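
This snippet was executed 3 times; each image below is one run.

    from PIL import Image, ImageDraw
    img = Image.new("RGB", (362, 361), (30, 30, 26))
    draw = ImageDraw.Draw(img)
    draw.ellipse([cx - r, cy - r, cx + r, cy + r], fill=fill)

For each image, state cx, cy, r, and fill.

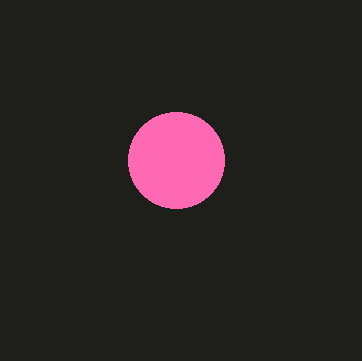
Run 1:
cx = 176
cy = 160
r = 48
fill = 'hotpink'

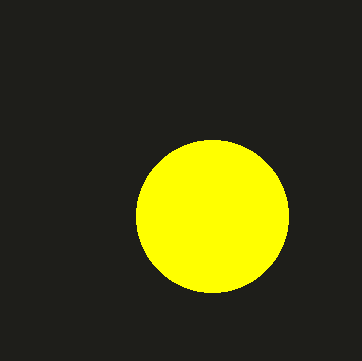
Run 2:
cx = 212, cy = 216, r = 76, fill = 'yellow'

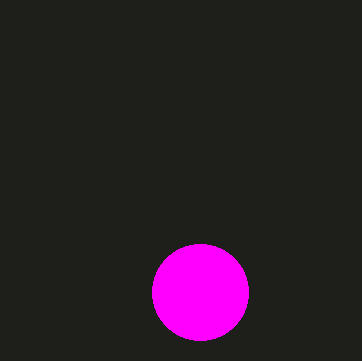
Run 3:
cx = 200
cy = 292
r = 48
fill = 'magenta'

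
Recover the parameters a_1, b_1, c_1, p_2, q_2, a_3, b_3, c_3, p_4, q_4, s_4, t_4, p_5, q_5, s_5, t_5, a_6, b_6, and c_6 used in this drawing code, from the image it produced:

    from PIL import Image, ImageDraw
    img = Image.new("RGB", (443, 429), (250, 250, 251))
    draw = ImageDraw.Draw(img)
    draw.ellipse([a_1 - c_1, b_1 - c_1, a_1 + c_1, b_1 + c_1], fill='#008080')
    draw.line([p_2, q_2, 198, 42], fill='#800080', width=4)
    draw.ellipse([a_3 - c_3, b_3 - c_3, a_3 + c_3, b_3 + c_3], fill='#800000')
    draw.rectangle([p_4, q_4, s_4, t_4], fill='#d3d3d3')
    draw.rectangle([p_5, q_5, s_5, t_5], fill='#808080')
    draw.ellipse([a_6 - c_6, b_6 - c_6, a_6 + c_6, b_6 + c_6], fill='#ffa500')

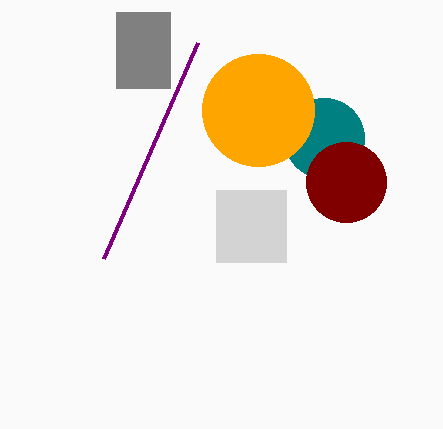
a_1 = 324, b_1 = 138, c_1 = 40, p_2 = 104, q_2 = 258, a_3 = 346, b_3 = 182, c_3 = 40, p_4 = 216, q_4 = 190, s_4 = 286, t_4 = 262, p_5 = 116, q_5 = 12, s_5 = 170, t_5 = 88, a_6 = 258, b_6 = 110, c_6 = 56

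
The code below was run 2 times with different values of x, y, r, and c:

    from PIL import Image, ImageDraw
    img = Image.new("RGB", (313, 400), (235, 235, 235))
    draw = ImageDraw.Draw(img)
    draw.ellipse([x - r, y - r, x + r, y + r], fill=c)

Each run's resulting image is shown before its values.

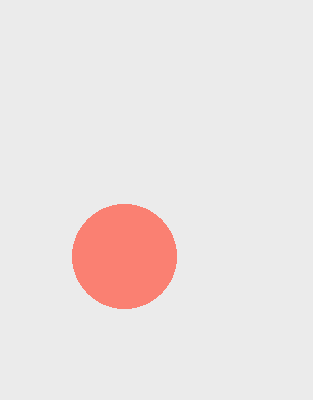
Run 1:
x = 124, y = 256, r = 52, c = 'salmon'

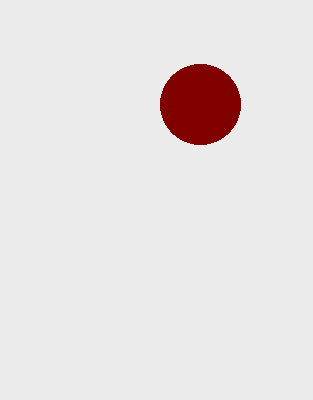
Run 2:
x = 200, y = 104, r = 40, c = 'maroon'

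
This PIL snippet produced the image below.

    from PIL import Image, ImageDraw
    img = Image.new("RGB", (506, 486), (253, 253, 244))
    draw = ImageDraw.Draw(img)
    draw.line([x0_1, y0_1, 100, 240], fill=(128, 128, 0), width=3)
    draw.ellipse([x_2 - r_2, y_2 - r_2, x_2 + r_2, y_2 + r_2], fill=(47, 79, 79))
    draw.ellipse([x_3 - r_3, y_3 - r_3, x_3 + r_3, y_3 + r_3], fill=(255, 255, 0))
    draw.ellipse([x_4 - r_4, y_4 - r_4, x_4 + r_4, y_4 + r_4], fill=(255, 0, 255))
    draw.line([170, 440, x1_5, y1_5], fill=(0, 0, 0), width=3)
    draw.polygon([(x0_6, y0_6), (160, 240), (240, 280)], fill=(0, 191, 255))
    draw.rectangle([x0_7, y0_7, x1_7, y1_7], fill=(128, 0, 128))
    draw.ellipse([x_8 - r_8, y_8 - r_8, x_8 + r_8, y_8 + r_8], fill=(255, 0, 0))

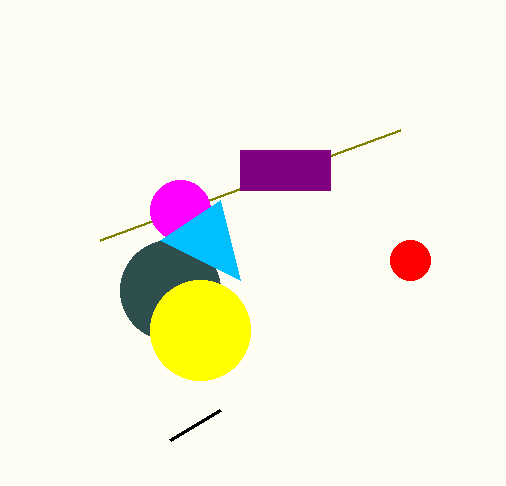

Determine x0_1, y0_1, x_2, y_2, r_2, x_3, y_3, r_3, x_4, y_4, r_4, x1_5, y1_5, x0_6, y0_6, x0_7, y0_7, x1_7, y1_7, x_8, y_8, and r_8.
x0_1 = 400
y0_1 = 130
x_2 = 170
y_2 = 290
r_2 = 50
x_3 = 200
y_3 = 330
r_3 = 50
x_4 = 180
y_4 = 210
r_4 = 30
x1_5 = 220
y1_5 = 410
x0_6 = 220
y0_6 = 200
x0_7 = 240
y0_7 = 150
x1_7 = 330
y1_7 = 190
x_8 = 410
y_8 = 260
r_8 = 20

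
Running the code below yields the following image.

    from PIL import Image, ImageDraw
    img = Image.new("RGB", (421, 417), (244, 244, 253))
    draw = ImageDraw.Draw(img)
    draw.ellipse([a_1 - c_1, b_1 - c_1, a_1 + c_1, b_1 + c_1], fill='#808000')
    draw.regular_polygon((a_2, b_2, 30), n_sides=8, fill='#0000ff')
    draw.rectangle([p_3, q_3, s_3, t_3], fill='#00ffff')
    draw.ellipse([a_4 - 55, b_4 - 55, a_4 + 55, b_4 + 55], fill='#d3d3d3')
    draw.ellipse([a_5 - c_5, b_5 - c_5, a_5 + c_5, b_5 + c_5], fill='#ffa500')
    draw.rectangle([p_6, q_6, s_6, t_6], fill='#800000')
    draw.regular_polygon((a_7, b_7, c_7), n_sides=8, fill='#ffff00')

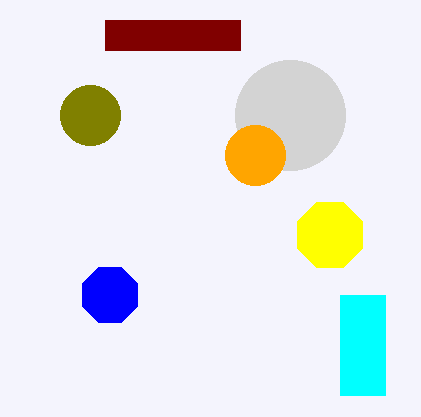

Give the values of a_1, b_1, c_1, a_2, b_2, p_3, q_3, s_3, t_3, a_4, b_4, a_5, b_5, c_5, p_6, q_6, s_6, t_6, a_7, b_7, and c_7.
a_1 = 90
b_1 = 115
c_1 = 30
a_2 = 110
b_2 = 295
p_3 = 340
q_3 = 295
s_3 = 385
t_3 = 395
a_4 = 290
b_4 = 115
a_5 = 255
b_5 = 155
c_5 = 30
p_6 = 105
q_6 = 20
s_6 = 240
t_6 = 50
a_7 = 330
b_7 = 235
c_7 = 35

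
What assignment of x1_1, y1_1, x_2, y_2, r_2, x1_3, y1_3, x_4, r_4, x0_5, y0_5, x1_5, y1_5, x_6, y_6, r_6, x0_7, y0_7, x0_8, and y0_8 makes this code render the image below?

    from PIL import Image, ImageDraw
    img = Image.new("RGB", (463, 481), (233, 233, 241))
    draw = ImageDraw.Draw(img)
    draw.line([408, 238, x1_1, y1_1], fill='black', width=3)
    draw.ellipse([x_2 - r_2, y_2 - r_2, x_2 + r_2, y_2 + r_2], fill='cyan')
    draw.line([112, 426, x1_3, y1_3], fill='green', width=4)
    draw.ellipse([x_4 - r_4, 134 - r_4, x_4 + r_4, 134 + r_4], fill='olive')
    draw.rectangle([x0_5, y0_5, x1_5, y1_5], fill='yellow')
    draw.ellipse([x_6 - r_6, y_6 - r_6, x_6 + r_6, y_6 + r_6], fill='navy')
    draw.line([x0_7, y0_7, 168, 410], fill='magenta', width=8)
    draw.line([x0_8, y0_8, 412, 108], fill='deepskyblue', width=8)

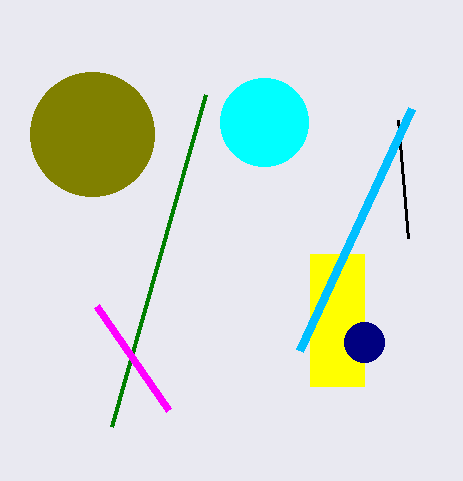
x1_1 = 398
y1_1 = 120
x_2 = 264
y_2 = 122
r_2 = 44
x1_3 = 206
y1_3 = 94
x_4 = 92
r_4 = 62
x0_5 = 310
y0_5 = 254
x1_5 = 364
y1_5 = 386
x_6 = 364
y_6 = 342
r_6 = 20
x0_7 = 96
y0_7 = 306
x0_8 = 300
y0_8 = 350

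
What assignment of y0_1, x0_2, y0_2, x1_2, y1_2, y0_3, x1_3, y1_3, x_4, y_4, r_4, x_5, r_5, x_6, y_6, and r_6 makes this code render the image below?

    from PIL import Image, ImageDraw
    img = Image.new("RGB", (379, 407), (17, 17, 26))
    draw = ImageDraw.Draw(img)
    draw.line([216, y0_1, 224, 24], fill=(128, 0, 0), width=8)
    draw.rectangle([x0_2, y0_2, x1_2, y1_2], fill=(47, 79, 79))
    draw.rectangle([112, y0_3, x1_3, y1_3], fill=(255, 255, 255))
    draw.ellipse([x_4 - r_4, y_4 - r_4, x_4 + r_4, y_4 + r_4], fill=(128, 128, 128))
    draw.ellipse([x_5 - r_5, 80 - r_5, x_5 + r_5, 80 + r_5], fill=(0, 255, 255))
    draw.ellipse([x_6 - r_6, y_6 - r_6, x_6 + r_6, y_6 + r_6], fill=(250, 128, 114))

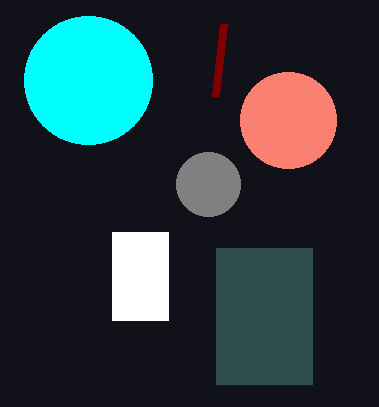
y0_1 = 96, x0_2 = 216, y0_2 = 248, x1_2 = 312, y1_2 = 384, y0_3 = 232, x1_3 = 168, y1_3 = 320, x_4 = 208, y_4 = 184, r_4 = 32, x_5 = 88, r_5 = 64, x_6 = 288, y_6 = 120, r_6 = 48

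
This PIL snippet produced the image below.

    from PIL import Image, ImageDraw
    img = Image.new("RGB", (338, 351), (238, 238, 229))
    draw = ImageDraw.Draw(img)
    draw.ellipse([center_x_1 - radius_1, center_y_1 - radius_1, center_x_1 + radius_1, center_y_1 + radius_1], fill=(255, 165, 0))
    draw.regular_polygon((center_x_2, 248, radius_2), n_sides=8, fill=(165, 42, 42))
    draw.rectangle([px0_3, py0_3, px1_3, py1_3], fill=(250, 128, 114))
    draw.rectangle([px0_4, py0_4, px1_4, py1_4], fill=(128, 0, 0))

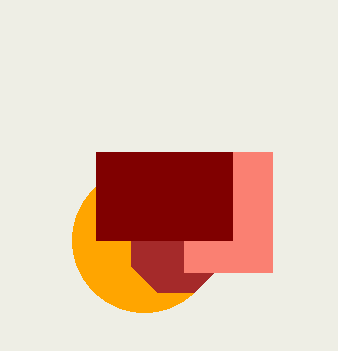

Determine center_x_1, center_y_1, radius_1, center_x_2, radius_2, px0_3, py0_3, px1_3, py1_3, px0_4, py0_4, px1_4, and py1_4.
center_x_1 = 144; center_y_1 = 240; radius_1 = 72; center_x_2 = 176; radius_2 = 48; px0_3 = 184; py0_3 = 152; px1_3 = 272; py1_3 = 272; px0_4 = 96; py0_4 = 152; px1_4 = 232; py1_4 = 240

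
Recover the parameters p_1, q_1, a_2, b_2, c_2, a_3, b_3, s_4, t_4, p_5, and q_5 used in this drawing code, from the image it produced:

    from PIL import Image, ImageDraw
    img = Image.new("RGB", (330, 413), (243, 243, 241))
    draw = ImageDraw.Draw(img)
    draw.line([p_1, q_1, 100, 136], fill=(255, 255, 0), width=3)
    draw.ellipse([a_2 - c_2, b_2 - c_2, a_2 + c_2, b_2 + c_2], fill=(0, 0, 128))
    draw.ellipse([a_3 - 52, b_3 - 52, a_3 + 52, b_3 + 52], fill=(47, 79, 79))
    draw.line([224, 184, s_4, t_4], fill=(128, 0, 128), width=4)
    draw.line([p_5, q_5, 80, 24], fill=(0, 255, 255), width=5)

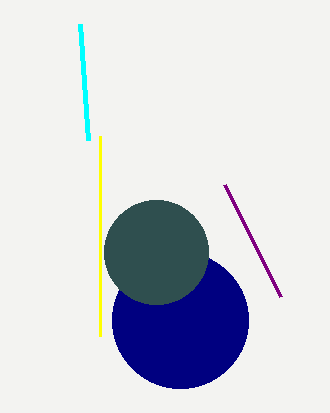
p_1 = 100, q_1 = 336, a_2 = 180, b_2 = 320, c_2 = 68, a_3 = 156, b_3 = 252, s_4 = 280, t_4 = 296, p_5 = 88, q_5 = 140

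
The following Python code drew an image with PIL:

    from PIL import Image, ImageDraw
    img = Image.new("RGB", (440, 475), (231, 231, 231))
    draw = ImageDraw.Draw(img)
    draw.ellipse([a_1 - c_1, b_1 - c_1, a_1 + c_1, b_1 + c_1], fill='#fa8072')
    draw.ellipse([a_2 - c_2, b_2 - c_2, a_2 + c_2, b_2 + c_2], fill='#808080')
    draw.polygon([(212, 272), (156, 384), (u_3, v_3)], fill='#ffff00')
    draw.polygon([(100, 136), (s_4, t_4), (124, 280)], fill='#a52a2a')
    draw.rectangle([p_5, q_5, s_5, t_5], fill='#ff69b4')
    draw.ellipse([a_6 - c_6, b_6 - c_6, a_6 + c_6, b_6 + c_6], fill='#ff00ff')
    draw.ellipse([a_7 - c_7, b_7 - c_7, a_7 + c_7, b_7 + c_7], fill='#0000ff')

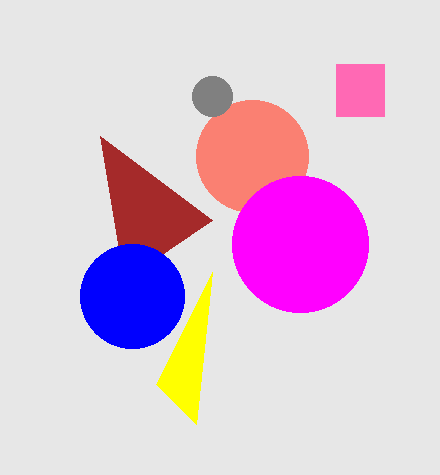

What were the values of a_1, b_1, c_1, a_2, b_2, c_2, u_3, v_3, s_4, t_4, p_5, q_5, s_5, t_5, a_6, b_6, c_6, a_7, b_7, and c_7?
a_1 = 252; b_1 = 156; c_1 = 56; a_2 = 212; b_2 = 96; c_2 = 20; u_3 = 196; v_3 = 424; s_4 = 212; t_4 = 220; p_5 = 336; q_5 = 64; s_5 = 384; t_5 = 116; a_6 = 300; b_6 = 244; c_6 = 68; a_7 = 132; b_7 = 296; c_7 = 52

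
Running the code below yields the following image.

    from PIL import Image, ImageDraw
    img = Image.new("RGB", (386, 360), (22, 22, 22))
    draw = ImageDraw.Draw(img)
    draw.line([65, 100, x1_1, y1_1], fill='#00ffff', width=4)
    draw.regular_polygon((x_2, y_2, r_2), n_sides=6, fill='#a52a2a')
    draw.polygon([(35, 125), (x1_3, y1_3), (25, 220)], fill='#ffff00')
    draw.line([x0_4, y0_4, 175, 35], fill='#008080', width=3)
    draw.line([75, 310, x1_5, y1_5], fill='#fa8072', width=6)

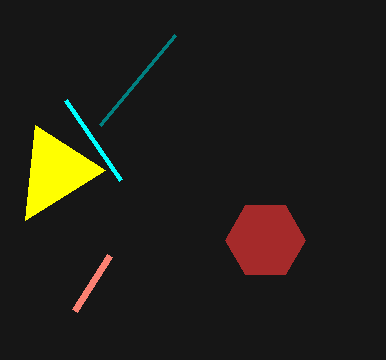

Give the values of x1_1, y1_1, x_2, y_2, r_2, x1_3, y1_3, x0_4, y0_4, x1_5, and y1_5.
x1_1 = 120
y1_1 = 180
x_2 = 265
y_2 = 240
r_2 = 40
x1_3 = 105
y1_3 = 170
x0_4 = 100
y0_4 = 125
x1_5 = 110
y1_5 = 255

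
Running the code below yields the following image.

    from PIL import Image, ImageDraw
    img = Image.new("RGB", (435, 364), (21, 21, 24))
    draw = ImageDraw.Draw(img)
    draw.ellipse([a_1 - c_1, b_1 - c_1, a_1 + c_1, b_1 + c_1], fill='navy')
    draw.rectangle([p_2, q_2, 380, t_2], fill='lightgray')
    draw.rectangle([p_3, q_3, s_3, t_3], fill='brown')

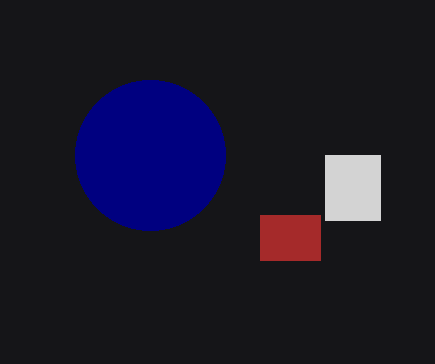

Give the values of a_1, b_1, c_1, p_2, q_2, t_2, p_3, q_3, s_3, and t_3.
a_1 = 150, b_1 = 155, c_1 = 75, p_2 = 325, q_2 = 155, t_2 = 220, p_3 = 260, q_3 = 215, s_3 = 320, t_3 = 260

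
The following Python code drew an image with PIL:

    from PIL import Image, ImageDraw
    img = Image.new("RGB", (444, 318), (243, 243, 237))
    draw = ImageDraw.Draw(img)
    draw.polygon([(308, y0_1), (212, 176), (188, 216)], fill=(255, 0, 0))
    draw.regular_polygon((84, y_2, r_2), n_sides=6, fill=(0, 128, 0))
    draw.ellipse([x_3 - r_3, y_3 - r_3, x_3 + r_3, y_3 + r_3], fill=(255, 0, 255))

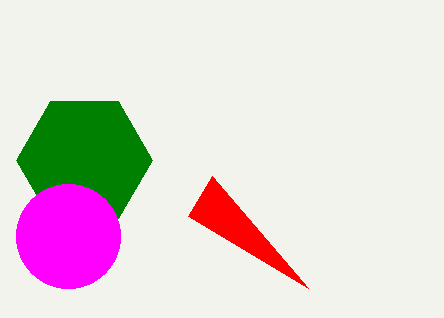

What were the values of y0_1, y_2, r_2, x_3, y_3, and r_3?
y0_1 = 288
y_2 = 160
r_2 = 68
x_3 = 68
y_3 = 236
r_3 = 52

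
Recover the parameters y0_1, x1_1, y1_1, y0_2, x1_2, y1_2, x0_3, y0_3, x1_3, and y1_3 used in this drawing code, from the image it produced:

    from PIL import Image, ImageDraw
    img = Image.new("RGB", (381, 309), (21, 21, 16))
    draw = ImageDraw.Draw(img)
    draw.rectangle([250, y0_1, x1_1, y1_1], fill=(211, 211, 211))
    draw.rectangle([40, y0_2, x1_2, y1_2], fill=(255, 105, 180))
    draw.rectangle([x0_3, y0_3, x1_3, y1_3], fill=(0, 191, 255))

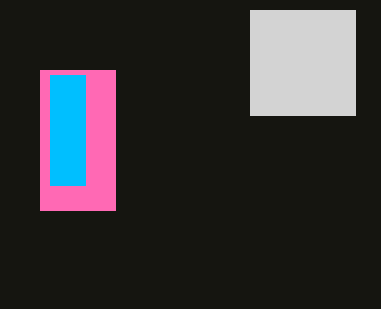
y0_1 = 10; x1_1 = 355; y1_1 = 115; y0_2 = 70; x1_2 = 115; y1_2 = 210; x0_3 = 50; y0_3 = 75; x1_3 = 85; y1_3 = 185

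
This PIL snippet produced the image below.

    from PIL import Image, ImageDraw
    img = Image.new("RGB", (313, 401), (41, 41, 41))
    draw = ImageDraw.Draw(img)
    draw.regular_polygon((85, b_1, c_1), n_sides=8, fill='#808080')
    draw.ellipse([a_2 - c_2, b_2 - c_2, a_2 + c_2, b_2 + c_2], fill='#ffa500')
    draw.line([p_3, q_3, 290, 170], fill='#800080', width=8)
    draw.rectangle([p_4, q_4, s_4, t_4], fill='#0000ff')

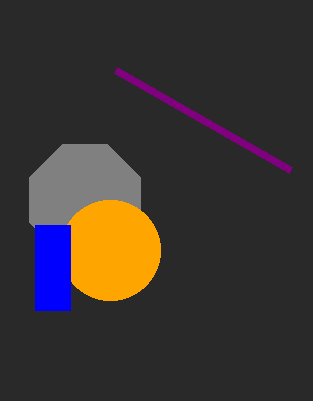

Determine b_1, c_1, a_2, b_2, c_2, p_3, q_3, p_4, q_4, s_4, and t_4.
b_1 = 200, c_1 = 60, a_2 = 110, b_2 = 250, c_2 = 50, p_3 = 115, q_3 = 70, p_4 = 35, q_4 = 225, s_4 = 70, t_4 = 310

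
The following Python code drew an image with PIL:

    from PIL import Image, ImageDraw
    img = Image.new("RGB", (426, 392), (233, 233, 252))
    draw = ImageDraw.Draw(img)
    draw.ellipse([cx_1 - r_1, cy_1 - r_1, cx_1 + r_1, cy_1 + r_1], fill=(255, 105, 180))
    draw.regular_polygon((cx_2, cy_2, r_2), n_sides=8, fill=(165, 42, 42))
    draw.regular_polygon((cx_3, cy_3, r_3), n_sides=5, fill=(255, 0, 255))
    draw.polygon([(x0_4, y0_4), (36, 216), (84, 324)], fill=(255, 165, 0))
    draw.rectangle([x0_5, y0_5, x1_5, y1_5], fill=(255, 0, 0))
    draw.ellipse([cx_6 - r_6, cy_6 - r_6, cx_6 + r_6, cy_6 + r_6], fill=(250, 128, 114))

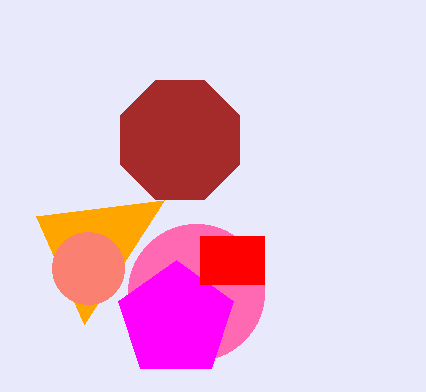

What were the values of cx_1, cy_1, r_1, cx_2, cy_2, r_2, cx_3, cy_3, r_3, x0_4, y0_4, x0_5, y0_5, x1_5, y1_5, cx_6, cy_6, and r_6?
cx_1 = 196
cy_1 = 292
r_1 = 68
cx_2 = 180
cy_2 = 140
r_2 = 64
cx_3 = 176
cy_3 = 320
r_3 = 60
x0_4 = 164
y0_4 = 200
x0_5 = 200
y0_5 = 236
x1_5 = 264
y1_5 = 284
cx_6 = 88
cy_6 = 268
r_6 = 36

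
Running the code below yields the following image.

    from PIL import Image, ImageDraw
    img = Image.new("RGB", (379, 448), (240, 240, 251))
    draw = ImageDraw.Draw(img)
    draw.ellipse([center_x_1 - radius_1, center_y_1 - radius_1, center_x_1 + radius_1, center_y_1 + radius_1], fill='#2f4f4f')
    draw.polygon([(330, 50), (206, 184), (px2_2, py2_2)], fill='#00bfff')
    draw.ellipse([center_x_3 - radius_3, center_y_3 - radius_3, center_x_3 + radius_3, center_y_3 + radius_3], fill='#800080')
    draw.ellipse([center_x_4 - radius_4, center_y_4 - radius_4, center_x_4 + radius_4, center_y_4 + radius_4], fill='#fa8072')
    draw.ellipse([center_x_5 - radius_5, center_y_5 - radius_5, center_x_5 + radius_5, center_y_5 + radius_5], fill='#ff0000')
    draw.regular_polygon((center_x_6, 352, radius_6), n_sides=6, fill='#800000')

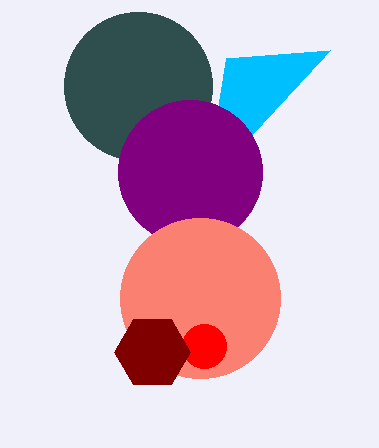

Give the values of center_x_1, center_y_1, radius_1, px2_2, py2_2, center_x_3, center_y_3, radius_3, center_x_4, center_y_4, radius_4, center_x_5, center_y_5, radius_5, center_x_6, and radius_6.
center_x_1 = 138
center_y_1 = 86
radius_1 = 74
px2_2 = 226
py2_2 = 58
center_x_3 = 190
center_y_3 = 172
radius_3 = 72
center_x_4 = 200
center_y_4 = 298
radius_4 = 80
center_x_5 = 204
center_y_5 = 346
radius_5 = 22
center_x_6 = 152
radius_6 = 38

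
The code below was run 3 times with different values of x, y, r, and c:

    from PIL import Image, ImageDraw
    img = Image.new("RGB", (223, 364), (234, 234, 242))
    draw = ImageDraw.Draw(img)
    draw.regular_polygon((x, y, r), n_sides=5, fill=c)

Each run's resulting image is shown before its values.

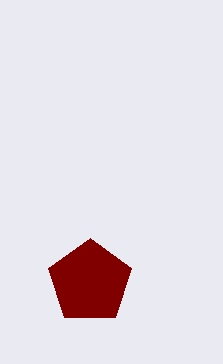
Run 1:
x = 90; y = 282; r = 44; c = 'maroon'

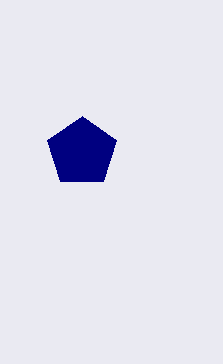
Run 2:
x = 82, y = 152, r = 36, c = 'navy'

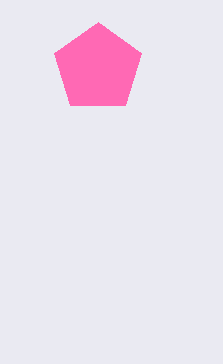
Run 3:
x = 98
y = 68
r = 46
c = 'hotpink'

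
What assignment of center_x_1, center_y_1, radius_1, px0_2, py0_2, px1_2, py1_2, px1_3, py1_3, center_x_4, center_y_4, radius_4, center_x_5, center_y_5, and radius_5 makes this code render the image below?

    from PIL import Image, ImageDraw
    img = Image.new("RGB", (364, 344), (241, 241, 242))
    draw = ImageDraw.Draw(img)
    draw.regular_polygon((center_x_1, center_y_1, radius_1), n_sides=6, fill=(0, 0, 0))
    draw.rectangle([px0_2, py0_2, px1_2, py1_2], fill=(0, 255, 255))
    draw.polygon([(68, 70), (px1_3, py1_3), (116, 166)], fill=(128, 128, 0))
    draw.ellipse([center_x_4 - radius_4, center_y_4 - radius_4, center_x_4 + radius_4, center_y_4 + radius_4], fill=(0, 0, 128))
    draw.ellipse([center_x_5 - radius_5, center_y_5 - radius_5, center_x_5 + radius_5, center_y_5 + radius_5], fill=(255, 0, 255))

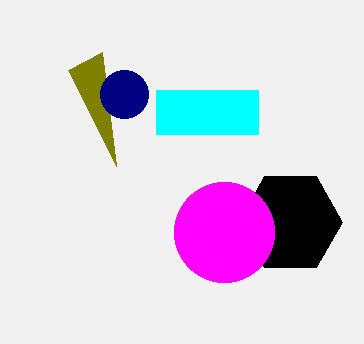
center_x_1 = 290; center_y_1 = 222; radius_1 = 52; px0_2 = 156; py0_2 = 90; px1_2 = 258; py1_2 = 134; px1_3 = 102; py1_3 = 52; center_x_4 = 124; center_y_4 = 94; radius_4 = 24; center_x_5 = 224; center_y_5 = 232; radius_5 = 50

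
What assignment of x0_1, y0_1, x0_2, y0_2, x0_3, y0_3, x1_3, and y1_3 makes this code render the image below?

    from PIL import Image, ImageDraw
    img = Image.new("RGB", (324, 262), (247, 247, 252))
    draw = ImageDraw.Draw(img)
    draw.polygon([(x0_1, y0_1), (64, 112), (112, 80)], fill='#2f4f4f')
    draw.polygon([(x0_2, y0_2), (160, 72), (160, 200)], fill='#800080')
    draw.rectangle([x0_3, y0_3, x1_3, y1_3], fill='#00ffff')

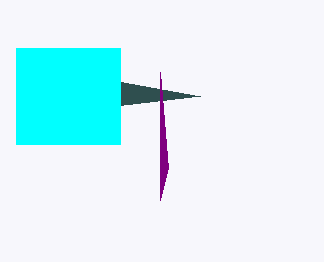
x0_1 = 200, y0_1 = 96, x0_2 = 168, y0_2 = 168, x0_3 = 16, y0_3 = 48, x1_3 = 120, y1_3 = 144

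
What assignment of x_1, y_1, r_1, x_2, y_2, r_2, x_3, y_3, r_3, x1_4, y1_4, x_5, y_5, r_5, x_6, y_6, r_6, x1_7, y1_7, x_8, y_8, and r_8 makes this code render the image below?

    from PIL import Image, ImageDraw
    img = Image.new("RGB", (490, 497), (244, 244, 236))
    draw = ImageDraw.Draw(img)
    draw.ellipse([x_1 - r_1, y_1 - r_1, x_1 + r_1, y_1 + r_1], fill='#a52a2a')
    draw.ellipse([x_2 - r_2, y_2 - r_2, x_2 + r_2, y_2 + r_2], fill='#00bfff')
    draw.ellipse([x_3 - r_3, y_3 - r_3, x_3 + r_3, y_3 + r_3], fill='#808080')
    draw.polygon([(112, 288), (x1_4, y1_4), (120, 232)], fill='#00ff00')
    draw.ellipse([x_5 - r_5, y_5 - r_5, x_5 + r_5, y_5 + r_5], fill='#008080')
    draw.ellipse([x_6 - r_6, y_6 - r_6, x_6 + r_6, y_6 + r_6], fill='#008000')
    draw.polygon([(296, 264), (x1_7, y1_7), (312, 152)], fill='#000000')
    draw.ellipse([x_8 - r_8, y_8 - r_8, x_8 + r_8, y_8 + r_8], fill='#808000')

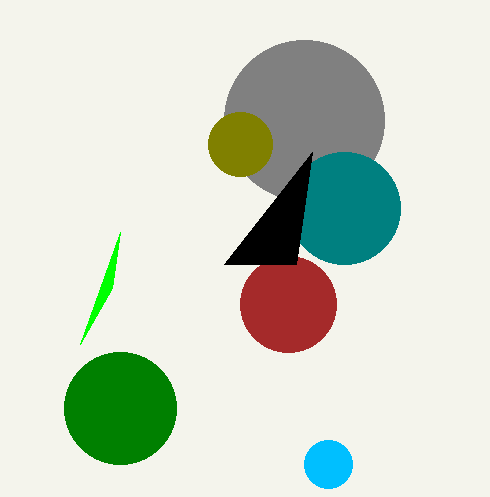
x_1 = 288, y_1 = 304, r_1 = 48, x_2 = 328, y_2 = 464, r_2 = 24, x_3 = 304, y_3 = 120, r_3 = 80, x1_4 = 80, y1_4 = 344, x_5 = 344, y_5 = 208, r_5 = 56, x_6 = 120, y_6 = 408, r_6 = 56, x1_7 = 224, y1_7 = 264, x_8 = 240, y_8 = 144, r_8 = 32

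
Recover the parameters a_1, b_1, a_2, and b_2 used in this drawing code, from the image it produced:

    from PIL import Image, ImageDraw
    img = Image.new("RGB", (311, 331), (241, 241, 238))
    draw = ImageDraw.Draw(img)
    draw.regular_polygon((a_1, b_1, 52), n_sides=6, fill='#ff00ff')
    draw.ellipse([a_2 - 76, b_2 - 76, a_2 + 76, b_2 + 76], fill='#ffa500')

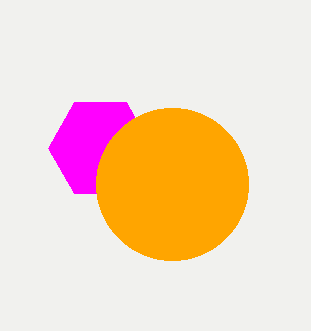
a_1 = 100
b_1 = 148
a_2 = 172
b_2 = 184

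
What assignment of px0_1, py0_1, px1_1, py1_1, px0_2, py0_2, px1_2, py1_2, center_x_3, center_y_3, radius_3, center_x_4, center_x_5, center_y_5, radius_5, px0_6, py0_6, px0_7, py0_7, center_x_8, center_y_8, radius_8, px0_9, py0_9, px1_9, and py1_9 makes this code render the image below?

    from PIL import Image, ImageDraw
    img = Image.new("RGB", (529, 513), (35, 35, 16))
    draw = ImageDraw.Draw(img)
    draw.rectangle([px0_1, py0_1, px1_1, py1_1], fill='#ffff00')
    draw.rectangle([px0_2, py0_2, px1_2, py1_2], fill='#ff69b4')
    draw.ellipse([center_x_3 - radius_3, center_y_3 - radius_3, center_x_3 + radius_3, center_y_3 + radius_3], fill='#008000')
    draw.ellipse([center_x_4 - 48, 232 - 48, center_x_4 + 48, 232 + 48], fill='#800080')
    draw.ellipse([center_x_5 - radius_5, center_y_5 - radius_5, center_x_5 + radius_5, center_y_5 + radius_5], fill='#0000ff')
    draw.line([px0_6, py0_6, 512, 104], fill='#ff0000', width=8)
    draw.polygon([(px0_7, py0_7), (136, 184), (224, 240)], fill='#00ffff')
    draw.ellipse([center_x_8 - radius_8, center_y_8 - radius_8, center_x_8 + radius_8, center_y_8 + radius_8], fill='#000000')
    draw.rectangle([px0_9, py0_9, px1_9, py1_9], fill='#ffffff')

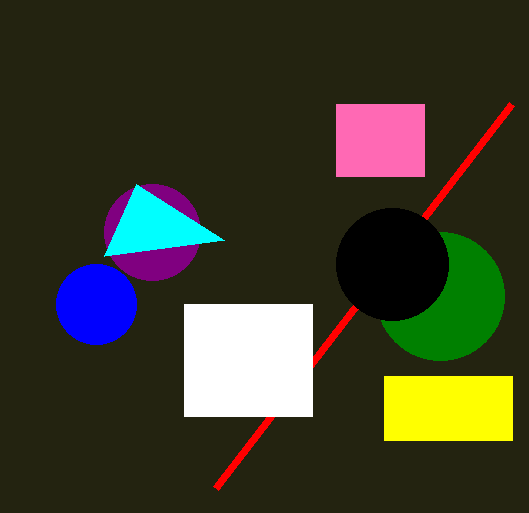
px0_1 = 384, py0_1 = 376, px1_1 = 512, py1_1 = 440, px0_2 = 336, py0_2 = 104, px1_2 = 424, py1_2 = 176, center_x_3 = 440, center_y_3 = 296, radius_3 = 64, center_x_4 = 152, center_x_5 = 96, center_y_5 = 304, radius_5 = 40, px0_6 = 216, py0_6 = 488, px0_7 = 104, py0_7 = 256, center_x_8 = 392, center_y_8 = 264, radius_8 = 56, px0_9 = 184, py0_9 = 304, px1_9 = 312, py1_9 = 416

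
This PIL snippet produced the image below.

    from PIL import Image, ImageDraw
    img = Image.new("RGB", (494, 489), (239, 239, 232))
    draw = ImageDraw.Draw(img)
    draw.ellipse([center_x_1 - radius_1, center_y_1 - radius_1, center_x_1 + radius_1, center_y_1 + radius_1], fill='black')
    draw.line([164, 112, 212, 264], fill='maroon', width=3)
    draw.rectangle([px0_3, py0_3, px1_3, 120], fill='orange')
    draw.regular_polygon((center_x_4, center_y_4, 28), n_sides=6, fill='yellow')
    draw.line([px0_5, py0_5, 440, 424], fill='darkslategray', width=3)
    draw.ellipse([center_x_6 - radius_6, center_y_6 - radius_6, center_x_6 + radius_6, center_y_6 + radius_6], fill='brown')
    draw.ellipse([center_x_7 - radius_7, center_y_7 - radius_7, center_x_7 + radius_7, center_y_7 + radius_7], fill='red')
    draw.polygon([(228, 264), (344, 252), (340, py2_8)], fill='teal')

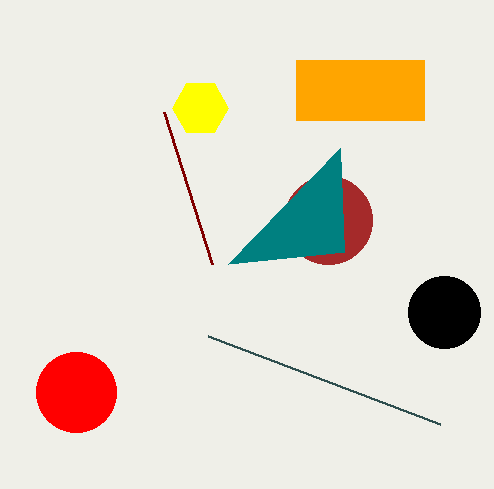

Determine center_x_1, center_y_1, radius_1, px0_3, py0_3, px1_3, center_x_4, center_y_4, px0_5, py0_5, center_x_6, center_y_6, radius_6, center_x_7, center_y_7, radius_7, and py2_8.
center_x_1 = 444; center_y_1 = 312; radius_1 = 36; px0_3 = 296; py0_3 = 60; px1_3 = 424; center_x_4 = 200; center_y_4 = 108; px0_5 = 208; py0_5 = 336; center_x_6 = 328; center_y_6 = 220; radius_6 = 44; center_x_7 = 76; center_y_7 = 392; radius_7 = 40; py2_8 = 148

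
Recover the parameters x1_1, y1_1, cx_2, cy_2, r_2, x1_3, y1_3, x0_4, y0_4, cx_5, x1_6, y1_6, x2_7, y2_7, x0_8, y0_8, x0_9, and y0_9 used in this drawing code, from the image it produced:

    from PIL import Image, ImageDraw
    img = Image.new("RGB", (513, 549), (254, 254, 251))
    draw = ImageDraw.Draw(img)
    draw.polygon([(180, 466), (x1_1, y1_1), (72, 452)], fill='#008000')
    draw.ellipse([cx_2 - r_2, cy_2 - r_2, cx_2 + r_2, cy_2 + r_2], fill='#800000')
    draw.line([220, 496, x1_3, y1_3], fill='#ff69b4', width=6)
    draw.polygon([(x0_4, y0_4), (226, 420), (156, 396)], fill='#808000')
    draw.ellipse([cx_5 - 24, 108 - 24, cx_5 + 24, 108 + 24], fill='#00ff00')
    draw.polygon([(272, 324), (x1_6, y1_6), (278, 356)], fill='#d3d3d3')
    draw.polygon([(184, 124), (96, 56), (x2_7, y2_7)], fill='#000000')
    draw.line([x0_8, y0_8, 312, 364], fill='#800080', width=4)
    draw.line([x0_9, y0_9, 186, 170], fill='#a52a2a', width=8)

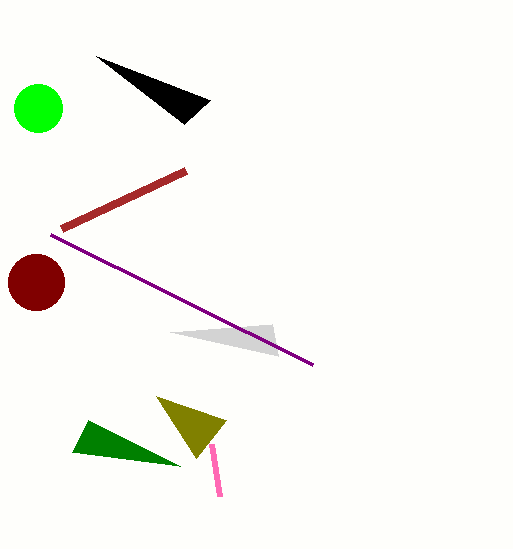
x1_1 = 88, y1_1 = 420, cx_2 = 36, cy_2 = 282, r_2 = 28, x1_3 = 212, y1_3 = 444, x0_4 = 196, y0_4 = 458, cx_5 = 38, x1_6 = 170, y1_6 = 332, x2_7 = 210, y2_7 = 100, x0_8 = 50, y0_8 = 234, x0_9 = 62, y0_9 = 228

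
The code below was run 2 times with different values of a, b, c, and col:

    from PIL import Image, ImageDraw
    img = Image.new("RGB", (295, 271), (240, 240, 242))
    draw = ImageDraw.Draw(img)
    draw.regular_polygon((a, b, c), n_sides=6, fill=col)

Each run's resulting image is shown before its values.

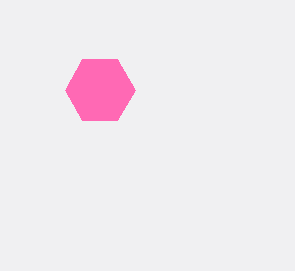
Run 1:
a = 100, b = 90, c = 35, col = 'hotpink'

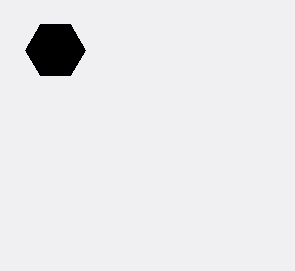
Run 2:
a = 55, b = 50, c = 30, col = 'black'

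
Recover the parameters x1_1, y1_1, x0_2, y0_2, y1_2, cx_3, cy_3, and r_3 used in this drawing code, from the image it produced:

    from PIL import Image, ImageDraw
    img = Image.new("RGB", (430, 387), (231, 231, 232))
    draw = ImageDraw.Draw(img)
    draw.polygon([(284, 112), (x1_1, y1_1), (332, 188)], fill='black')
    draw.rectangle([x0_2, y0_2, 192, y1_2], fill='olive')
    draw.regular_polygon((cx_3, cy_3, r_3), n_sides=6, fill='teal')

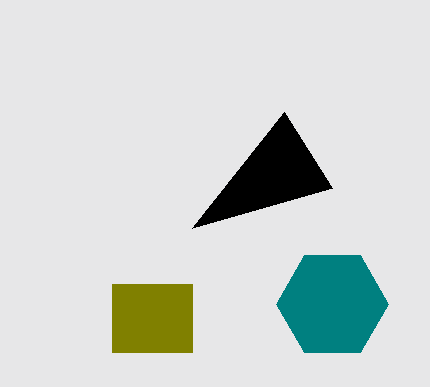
x1_1 = 192; y1_1 = 228; x0_2 = 112; y0_2 = 284; y1_2 = 352; cx_3 = 332; cy_3 = 304; r_3 = 56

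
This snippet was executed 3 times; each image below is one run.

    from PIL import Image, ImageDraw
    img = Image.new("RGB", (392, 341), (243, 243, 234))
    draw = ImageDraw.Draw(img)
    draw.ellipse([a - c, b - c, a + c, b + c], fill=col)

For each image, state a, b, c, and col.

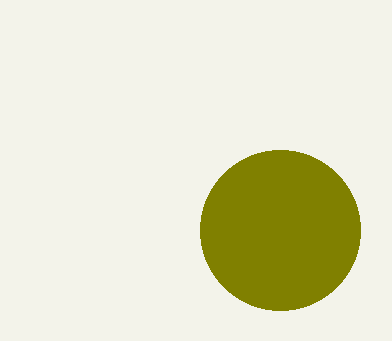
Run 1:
a = 280; b = 230; c = 80; col = 'olive'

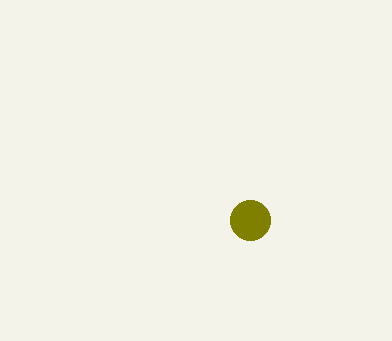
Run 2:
a = 250
b = 220
c = 20
col = 'olive'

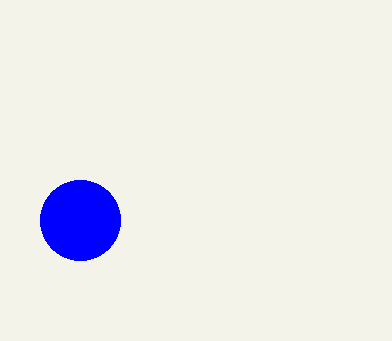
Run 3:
a = 80, b = 220, c = 40, col = 'blue'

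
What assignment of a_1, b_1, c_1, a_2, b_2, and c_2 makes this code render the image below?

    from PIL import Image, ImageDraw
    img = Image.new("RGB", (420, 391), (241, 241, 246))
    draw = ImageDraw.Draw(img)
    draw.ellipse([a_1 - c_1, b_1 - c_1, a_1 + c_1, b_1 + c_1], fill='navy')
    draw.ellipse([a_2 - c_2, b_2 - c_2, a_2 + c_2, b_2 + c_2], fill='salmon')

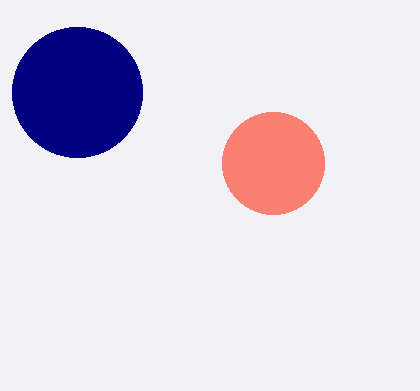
a_1 = 77, b_1 = 92, c_1 = 65, a_2 = 273, b_2 = 163, c_2 = 51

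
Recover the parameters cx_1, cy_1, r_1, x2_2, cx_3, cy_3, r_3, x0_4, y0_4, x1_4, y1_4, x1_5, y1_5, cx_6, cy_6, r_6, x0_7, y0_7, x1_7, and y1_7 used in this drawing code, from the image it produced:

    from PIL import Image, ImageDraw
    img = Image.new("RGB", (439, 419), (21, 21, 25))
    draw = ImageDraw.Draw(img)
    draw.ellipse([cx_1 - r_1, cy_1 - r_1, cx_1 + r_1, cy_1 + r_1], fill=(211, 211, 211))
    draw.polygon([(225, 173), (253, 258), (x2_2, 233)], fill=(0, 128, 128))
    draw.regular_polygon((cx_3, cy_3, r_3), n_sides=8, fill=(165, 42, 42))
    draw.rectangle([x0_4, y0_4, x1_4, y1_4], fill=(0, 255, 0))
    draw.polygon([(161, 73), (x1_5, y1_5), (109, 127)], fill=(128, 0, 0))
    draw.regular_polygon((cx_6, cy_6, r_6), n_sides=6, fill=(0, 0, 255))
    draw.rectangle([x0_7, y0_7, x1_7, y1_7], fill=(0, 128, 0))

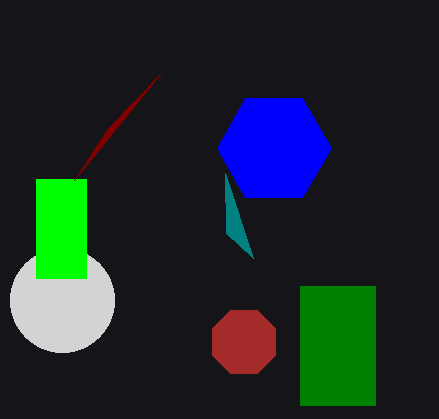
cx_1 = 62
cy_1 = 300
r_1 = 52
x2_2 = 226
cx_3 = 244
cy_3 = 342
r_3 = 34
x0_4 = 36
y0_4 = 179
x1_4 = 86
y1_4 = 278
x1_5 = 74
y1_5 = 180
cx_6 = 274
cy_6 = 148
r_6 = 57
x0_7 = 300
y0_7 = 286
x1_7 = 375
y1_7 = 405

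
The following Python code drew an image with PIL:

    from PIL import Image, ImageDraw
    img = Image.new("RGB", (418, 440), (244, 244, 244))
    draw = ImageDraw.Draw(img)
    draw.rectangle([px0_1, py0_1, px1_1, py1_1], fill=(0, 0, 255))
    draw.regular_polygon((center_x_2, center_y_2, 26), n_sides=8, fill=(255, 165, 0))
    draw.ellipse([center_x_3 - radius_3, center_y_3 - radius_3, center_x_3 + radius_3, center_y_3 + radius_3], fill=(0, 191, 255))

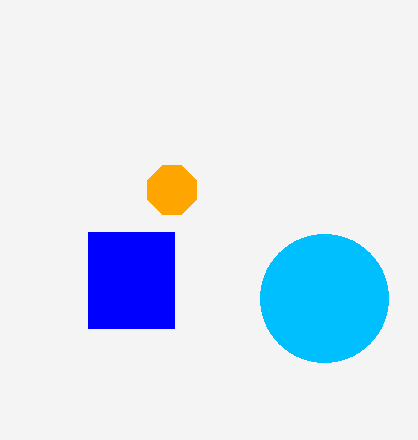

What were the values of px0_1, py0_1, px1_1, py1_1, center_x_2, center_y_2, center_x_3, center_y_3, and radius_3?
px0_1 = 88
py0_1 = 232
px1_1 = 174
py1_1 = 328
center_x_2 = 172
center_y_2 = 190
center_x_3 = 324
center_y_3 = 298
radius_3 = 64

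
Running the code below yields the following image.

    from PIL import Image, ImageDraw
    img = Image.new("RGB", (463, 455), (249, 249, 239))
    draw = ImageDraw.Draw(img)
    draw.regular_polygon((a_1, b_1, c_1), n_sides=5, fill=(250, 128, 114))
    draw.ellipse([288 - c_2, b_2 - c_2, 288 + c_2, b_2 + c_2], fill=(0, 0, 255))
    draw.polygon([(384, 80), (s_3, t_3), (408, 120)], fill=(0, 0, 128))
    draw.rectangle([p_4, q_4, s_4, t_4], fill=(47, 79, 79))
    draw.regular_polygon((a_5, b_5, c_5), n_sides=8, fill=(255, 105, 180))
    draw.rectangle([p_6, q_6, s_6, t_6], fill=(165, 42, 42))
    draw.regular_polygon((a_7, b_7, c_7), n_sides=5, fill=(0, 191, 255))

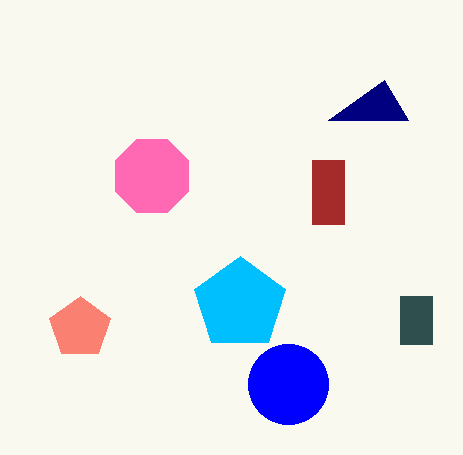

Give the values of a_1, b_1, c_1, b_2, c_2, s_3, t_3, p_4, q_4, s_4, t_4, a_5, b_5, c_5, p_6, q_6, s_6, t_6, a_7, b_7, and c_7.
a_1 = 80
b_1 = 328
c_1 = 32
b_2 = 384
c_2 = 40
s_3 = 328
t_3 = 120
p_4 = 400
q_4 = 296
s_4 = 432
t_4 = 344
a_5 = 152
b_5 = 176
c_5 = 40
p_6 = 312
q_6 = 160
s_6 = 344
t_6 = 224
a_7 = 240
b_7 = 304
c_7 = 48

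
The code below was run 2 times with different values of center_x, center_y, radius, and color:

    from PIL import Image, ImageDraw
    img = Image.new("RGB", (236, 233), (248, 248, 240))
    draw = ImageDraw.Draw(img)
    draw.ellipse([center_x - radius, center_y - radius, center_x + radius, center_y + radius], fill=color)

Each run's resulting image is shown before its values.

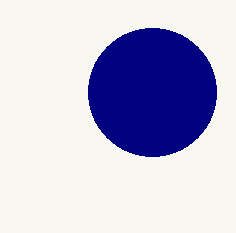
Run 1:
center_x = 152; center_y = 92; radius = 64; color = 'navy'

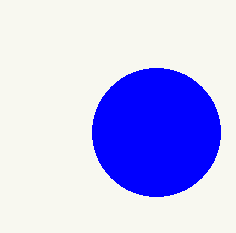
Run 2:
center_x = 156; center_y = 132; radius = 64; color = 'blue'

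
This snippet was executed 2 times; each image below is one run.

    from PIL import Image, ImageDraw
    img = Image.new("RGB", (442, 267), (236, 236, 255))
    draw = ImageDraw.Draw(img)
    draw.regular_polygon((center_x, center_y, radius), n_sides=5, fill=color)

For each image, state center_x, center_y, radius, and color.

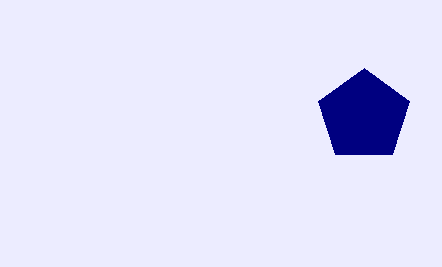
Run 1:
center_x = 364, center_y = 116, radius = 48, color = 'navy'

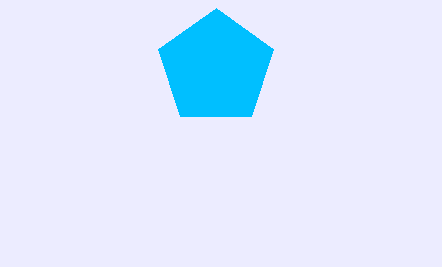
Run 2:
center_x = 216; center_y = 68; radius = 60; color = 'deepskyblue'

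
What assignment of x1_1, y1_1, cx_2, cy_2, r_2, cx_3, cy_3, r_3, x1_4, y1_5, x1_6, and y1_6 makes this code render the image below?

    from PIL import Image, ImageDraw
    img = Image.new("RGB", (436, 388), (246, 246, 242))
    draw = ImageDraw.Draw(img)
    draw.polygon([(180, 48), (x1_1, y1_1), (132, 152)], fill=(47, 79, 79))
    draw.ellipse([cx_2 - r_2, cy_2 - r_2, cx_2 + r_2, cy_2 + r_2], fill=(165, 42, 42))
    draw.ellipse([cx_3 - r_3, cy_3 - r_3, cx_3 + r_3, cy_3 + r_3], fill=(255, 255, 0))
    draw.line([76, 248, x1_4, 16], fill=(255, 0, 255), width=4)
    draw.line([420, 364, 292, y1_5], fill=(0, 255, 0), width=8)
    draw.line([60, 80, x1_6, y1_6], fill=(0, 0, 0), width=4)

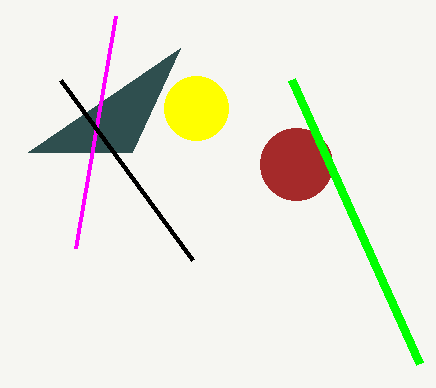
x1_1 = 28
y1_1 = 152
cx_2 = 296
cy_2 = 164
r_2 = 36
cx_3 = 196
cy_3 = 108
r_3 = 32
x1_4 = 116
y1_5 = 80
x1_6 = 192
y1_6 = 260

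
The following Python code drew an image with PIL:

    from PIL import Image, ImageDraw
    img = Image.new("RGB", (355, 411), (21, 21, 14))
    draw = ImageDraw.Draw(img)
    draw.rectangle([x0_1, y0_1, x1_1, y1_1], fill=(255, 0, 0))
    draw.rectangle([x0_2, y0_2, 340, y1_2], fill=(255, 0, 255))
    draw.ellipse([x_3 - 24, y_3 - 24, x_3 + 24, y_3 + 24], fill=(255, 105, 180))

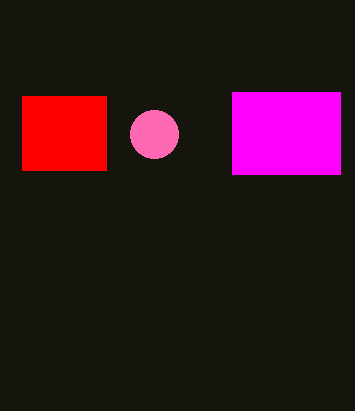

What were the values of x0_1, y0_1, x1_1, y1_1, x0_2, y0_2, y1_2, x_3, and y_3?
x0_1 = 22; y0_1 = 96; x1_1 = 106; y1_1 = 170; x0_2 = 232; y0_2 = 92; y1_2 = 174; x_3 = 154; y_3 = 134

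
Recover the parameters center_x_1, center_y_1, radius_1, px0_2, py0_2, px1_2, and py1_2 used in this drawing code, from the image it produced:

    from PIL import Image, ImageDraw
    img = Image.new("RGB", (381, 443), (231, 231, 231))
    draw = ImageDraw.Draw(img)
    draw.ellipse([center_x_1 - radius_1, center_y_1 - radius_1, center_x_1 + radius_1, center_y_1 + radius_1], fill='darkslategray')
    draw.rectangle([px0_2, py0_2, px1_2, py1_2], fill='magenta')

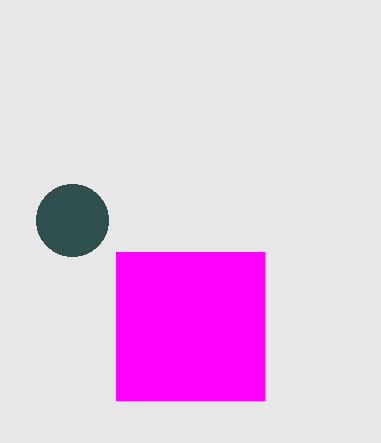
center_x_1 = 72; center_y_1 = 220; radius_1 = 36; px0_2 = 116; py0_2 = 252; px1_2 = 264; py1_2 = 400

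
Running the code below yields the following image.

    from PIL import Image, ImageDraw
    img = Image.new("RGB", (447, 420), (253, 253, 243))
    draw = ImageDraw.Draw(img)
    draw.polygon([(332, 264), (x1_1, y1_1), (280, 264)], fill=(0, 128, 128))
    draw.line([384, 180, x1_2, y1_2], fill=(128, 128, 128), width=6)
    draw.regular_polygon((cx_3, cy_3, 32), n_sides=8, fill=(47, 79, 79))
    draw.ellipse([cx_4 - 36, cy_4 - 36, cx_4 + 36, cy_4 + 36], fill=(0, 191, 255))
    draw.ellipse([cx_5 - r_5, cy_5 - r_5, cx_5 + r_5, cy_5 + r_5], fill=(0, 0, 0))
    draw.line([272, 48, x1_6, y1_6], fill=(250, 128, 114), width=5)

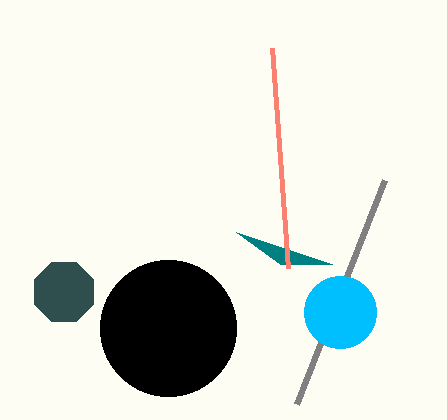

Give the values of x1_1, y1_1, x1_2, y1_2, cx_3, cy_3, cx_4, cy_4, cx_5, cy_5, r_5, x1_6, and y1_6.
x1_1 = 236; y1_1 = 232; x1_2 = 296; y1_2 = 404; cx_3 = 64; cy_3 = 292; cx_4 = 340; cy_4 = 312; cx_5 = 168; cy_5 = 328; r_5 = 68; x1_6 = 288; y1_6 = 268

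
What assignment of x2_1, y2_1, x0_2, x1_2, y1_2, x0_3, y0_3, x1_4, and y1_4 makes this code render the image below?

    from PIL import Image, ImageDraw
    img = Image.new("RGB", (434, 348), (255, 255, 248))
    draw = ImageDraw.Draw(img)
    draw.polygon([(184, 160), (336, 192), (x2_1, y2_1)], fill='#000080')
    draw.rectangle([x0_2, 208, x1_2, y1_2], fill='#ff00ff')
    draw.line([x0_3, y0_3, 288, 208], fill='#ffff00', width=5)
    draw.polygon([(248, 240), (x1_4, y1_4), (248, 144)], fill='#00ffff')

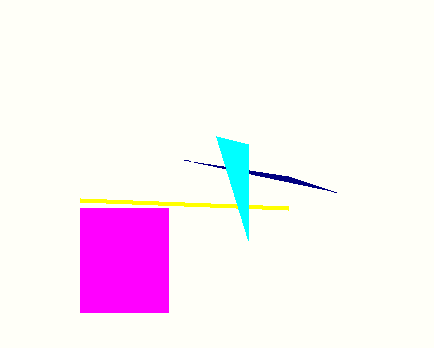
x2_1 = 288
y2_1 = 176
x0_2 = 80
x1_2 = 168
y1_2 = 312
x0_3 = 80
y0_3 = 200
x1_4 = 216
y1_4 = 136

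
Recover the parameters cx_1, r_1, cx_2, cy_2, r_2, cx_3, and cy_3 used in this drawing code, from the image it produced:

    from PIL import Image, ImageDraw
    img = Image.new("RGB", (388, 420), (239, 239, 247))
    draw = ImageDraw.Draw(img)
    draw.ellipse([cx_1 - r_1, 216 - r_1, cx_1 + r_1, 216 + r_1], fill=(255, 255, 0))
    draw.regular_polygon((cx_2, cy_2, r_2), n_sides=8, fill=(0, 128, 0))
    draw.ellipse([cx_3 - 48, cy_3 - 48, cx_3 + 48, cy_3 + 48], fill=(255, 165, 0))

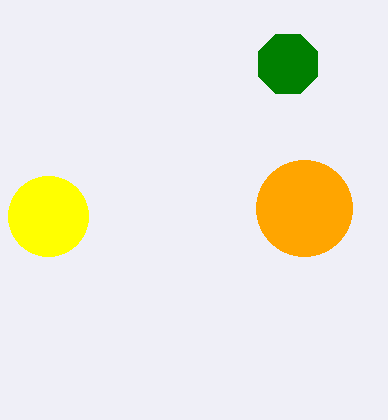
cx_1 = 48; r_1 = 40; cx_2 = 288; cy_2 = 64; r_2 = 32; cx_3 = 304; cy_3 = 208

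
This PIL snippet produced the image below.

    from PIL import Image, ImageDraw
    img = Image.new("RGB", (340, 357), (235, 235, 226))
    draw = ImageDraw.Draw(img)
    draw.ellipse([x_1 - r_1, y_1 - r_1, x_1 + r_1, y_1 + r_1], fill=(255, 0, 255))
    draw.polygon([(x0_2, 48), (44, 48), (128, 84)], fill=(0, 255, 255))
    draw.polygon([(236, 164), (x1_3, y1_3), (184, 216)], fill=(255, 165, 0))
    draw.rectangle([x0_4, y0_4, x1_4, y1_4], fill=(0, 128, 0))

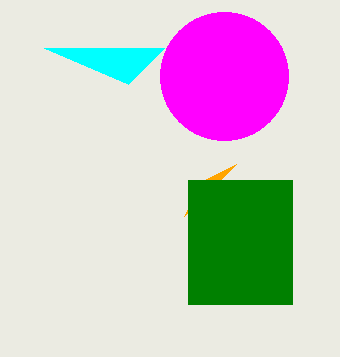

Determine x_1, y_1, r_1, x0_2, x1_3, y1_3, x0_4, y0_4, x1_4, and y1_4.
x_1 = 224, y_1 = 76, r_1 = 64, x0_2 = 164, x1_3 = 204, y1_3 = 180, x0_4 = 188, y0_4 = 180, x1_4 = 292, y1_4 = 304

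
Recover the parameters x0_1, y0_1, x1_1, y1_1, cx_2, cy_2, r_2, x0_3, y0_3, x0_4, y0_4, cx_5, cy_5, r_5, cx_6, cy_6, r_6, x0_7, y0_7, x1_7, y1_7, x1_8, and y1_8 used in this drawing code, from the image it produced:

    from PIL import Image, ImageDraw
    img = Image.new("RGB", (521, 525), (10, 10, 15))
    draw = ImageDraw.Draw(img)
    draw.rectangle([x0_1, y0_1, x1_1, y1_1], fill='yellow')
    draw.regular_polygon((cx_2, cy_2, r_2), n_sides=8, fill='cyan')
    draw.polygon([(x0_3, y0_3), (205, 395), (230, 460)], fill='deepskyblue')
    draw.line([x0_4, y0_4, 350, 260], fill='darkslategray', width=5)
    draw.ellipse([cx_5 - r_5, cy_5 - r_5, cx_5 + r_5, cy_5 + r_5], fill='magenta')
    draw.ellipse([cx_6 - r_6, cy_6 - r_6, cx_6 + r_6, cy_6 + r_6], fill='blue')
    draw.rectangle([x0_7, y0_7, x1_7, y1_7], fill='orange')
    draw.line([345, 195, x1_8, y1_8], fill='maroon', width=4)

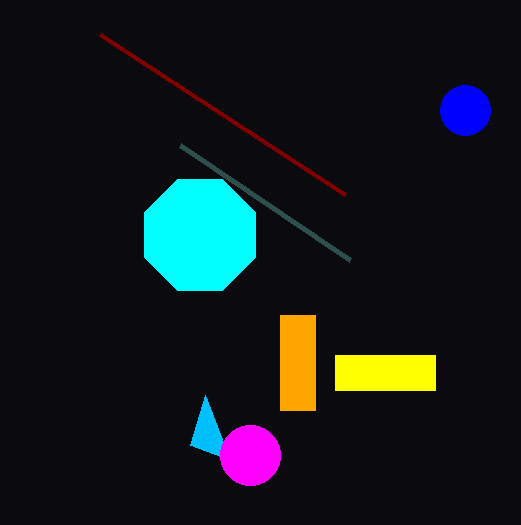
x0_1 = 335, y0_1 = 355, x1_1 = 435, y1_1 = 390, cx_2 = 200, cy_2 = 235, r_2 = 60, x0_3 = 190, y0_3 = 445, x0_4 = 180, y0_4 = 145, cx_5 = 250, cy_5 = 455, r_5 = 30, cx_6 = 465, cy_6 = 110, r_6 = 25, x0_7 = 280, y0_7 = 315, x1_7 = 315, y1_7 = 410, x1_8 = 100, y1_8 = 35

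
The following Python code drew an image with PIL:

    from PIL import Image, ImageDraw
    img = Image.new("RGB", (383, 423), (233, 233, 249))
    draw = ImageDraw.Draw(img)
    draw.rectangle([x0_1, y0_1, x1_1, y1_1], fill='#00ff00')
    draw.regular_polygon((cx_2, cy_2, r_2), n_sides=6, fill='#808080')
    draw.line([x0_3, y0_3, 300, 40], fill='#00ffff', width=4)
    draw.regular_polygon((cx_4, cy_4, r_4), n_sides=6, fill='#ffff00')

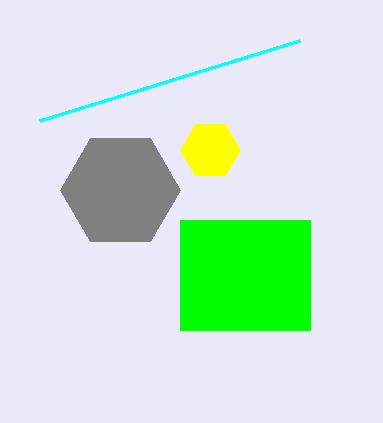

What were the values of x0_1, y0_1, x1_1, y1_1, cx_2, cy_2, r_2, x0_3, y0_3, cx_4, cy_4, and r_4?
x0_1 = 180
y0_1 = 220
x1_1 = 310
y1_1 = 330
cx_2 = 120
cy_2 = 190
r_2 = 60
x0_3 = 40
y0_3 = 120
cx_4 = 210
cy_4 = 150
r_4 = 30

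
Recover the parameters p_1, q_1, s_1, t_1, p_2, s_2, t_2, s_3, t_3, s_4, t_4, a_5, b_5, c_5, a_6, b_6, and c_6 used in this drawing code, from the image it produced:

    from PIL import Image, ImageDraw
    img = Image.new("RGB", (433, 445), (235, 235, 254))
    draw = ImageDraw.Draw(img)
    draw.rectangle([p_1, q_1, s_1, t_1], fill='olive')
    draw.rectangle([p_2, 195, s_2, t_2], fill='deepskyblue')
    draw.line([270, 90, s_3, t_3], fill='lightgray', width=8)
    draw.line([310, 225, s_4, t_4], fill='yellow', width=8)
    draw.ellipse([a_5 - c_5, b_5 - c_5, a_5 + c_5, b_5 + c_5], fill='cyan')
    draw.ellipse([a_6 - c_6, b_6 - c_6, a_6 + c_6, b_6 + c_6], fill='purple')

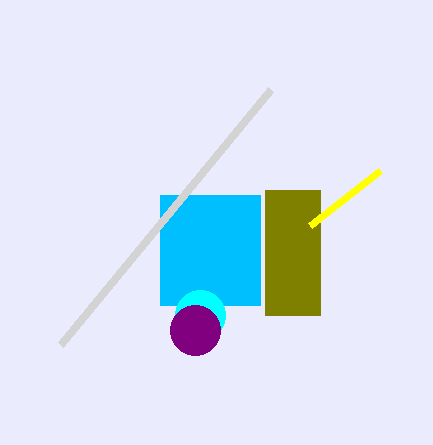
p_1 = 265
q_1 = 190
s_1 = 320
t_1 = 315
p_2 = 160
s_2 = 260
t_2 = 305
s_3 = 60
t_3 = 345
s_4 = 380
t_4 = 170
a_5 = 200
b_5 = 315
c_5 = 25
a_6 = 195
b_6 = 330
c_6 = 25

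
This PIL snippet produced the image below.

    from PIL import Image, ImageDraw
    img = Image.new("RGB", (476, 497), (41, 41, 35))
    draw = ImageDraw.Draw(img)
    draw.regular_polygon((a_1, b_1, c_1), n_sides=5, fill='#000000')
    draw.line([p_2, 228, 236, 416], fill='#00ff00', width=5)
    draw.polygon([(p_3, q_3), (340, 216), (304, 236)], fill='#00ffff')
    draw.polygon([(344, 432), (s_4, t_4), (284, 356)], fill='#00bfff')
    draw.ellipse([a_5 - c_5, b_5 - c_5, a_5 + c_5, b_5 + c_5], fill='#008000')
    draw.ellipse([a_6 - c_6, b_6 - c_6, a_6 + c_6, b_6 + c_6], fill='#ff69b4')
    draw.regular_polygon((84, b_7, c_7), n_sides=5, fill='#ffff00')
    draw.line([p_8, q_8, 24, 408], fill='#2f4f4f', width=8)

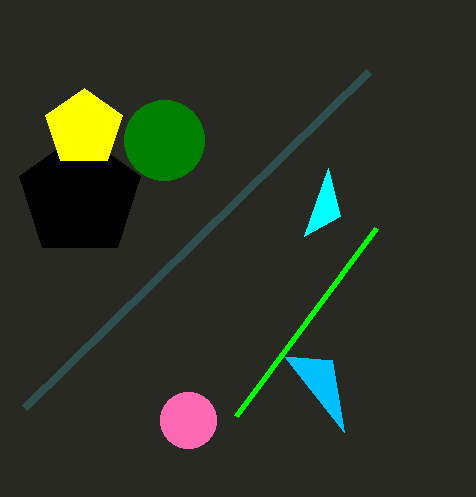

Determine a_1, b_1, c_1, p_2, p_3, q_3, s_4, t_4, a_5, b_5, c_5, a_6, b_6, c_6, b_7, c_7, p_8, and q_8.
a_1 = 80; b_1 = 196; c_1 = 64; p_2 = 376; p_3 = 328; q_3 = 168; s_4 = 332; t_4 = 360; a_5 = 164; b_5 = 140; c_5 = 40; a_6 = 188; b_6 = 420; c_6 = 28; b_7 = 128; c_7 = 40; p_8 = 368; q_8 = 72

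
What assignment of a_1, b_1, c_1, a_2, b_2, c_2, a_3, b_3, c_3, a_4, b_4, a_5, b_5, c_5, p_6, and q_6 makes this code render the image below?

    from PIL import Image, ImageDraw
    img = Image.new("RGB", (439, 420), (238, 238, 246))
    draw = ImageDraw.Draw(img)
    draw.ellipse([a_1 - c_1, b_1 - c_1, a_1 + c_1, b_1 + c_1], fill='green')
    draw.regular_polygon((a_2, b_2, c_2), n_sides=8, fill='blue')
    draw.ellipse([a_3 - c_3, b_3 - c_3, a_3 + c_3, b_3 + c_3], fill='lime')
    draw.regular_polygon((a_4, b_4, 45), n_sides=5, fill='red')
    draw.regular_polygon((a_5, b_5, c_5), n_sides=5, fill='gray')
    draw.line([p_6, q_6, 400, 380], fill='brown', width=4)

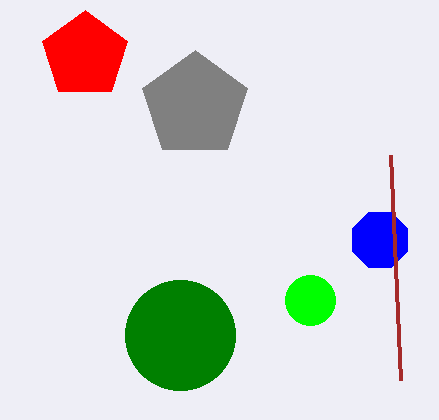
a_1 = 180, b_1 = 335, c_1 = 55, a_2 = 380, b_2 = 240, c_2 = 30, a_3 = 310, b_3 = 300, c_3 = 25, a_4 = 85, b_4 = 55, a_5 = 195, b_5 = 105, c_5 = 55, p_6 = 390, q_6 = 155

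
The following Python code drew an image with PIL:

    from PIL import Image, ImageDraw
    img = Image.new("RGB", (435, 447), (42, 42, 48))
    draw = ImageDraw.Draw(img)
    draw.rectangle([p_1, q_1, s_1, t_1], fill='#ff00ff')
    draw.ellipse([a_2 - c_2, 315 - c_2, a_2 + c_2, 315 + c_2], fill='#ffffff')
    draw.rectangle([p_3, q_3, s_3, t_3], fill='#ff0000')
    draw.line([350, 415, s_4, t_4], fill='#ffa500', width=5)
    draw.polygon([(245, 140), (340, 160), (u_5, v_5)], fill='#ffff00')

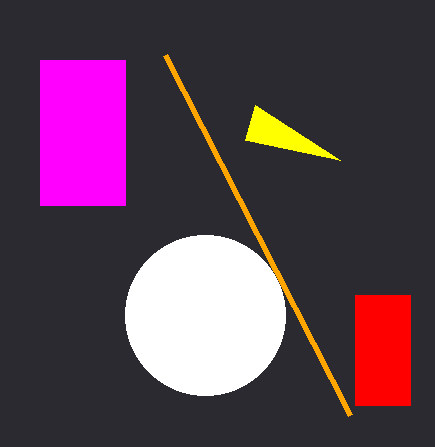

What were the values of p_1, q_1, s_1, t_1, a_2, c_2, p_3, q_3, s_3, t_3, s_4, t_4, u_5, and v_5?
p_1 = 40
q_1 = 60
s_1 = 125
t_1 = 205
a_2 = 205
c_2 = 80
p_3 = 355
q_3 = 295
s_3 = 410
t_3 = 405
s_4 = 165
t_4 = 55
u_5 = 255
v_5 = 105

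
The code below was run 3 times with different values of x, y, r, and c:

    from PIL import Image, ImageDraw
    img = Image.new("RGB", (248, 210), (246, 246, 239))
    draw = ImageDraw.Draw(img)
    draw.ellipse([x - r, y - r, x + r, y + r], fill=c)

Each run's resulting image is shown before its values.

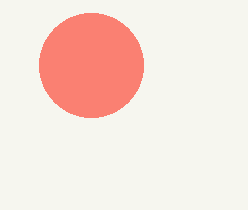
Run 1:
x = 91
y = 65
r = 52
c = 'salmon'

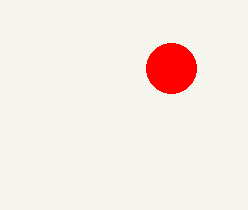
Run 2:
x = 171
y = 68
r = 25
c = 'red'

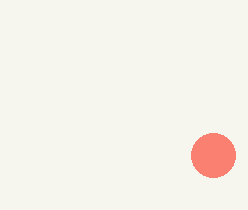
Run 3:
x = 213; y = 155; r = 22; c = 'salmon'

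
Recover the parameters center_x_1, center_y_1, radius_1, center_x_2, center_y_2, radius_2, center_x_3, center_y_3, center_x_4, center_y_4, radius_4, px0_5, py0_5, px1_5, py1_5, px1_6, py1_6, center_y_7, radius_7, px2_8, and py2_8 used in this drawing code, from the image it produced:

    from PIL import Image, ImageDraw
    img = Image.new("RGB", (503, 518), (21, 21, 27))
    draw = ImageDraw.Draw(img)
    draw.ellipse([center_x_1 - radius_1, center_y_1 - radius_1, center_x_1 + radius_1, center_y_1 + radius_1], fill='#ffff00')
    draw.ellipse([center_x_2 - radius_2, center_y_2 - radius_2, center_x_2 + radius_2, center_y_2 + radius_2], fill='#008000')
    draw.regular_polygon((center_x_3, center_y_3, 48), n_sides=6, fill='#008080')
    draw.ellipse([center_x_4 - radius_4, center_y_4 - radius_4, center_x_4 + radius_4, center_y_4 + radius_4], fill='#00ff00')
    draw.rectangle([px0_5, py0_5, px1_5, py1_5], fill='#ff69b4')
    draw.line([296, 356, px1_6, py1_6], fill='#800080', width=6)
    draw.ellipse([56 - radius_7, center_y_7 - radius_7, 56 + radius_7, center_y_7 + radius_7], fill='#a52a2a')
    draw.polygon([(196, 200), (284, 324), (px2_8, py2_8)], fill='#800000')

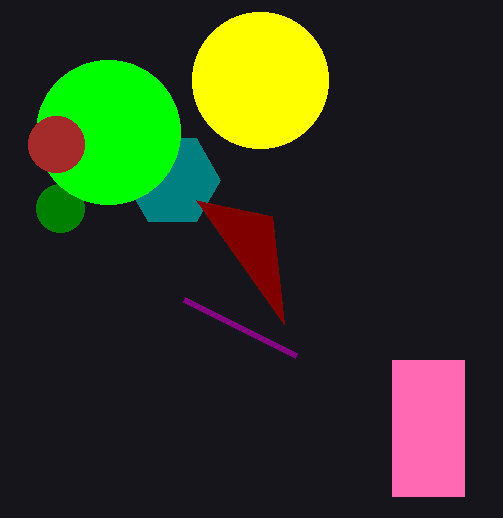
center_x_1 = 260
center_y_1 = 80
radius_1 = 68
center_x_2 = 60
center_y_2 = 208
radius_2 = 24
center_x_3 = 172
center_y_3 = 180
center_x_4 = 108
center_y_4 = 132
radius_4 = 72
px0_5 = 392
py0_5 = 360
px1_5 = 464
py1_5 = 496
px1_6 = 184
py1_6 = 300
center_y_7 = 144
radius_7 = 28
px2_8 = 272
py2_8 = 216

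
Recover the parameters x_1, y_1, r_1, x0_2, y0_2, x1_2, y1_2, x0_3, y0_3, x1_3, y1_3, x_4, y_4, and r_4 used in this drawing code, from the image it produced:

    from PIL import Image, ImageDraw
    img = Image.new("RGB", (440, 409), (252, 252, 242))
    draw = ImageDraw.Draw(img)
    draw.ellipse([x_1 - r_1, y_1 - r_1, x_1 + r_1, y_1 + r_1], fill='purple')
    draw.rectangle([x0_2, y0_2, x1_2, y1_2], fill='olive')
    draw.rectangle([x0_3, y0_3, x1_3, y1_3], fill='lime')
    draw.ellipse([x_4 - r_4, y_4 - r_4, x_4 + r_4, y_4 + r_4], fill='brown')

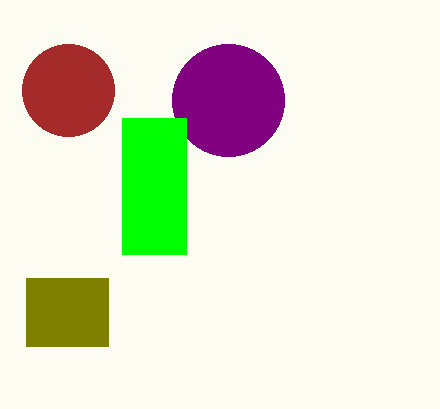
x_1 = 228, y_1 = 100, r_1 = 56, x0_2 = 26, y0_2 = 278, x1_2 = 108, y1_2 = 346, x0_3 = 122, y0_3 = 118, x1_3 = 186, y1_3 = 254, x_4 = 68, y_4 = 90, r_4 = 46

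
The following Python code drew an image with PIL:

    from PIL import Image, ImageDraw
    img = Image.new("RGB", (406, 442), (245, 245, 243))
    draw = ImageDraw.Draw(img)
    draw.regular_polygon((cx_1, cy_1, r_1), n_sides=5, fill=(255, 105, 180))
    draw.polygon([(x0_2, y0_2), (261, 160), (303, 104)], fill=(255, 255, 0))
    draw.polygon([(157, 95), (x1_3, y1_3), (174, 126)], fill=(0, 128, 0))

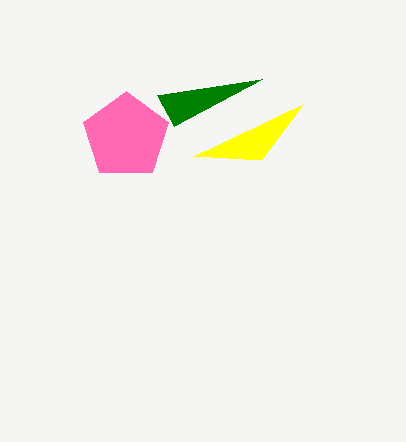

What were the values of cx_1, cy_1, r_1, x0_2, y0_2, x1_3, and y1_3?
cx_1 = 126; cy_1 = 136; r_1 = 45; x0_2 = 194; y0_2 = 156; x1_3 = 262; y1_3 = 79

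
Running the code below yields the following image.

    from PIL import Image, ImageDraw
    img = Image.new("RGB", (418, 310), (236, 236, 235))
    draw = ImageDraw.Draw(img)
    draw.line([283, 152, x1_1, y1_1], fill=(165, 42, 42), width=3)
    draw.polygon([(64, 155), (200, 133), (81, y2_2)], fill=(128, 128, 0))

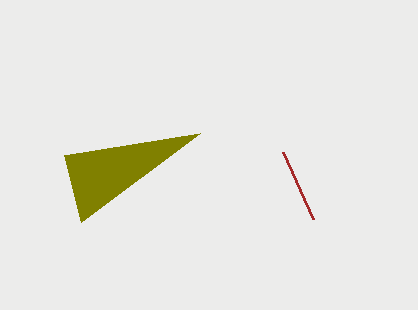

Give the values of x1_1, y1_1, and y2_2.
x1_1 = 313; y1_1 = 219; y2_2 = 222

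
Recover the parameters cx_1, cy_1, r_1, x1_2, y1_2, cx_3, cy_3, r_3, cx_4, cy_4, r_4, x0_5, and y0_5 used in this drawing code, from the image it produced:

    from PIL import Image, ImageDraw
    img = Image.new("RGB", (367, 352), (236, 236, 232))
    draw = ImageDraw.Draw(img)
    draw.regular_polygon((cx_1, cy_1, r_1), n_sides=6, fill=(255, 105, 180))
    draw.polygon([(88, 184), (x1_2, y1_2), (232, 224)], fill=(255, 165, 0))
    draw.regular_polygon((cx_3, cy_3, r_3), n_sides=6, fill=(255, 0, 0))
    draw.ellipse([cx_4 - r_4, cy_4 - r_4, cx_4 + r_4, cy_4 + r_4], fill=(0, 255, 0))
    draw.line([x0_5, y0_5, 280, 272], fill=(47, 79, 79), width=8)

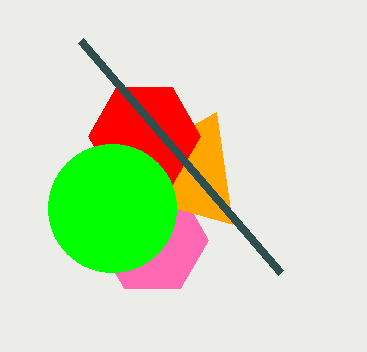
cx_1 = 152; cy_1 = 240; r_1 = 56; x1_2 = 216; y1_2 = 112; cx_3 = 144; cy_3 = 136; r_3 = 56; cx_4 = 112; cy_4 = 208; r_4 = 64; x0_5 = 80; y0_5 = 40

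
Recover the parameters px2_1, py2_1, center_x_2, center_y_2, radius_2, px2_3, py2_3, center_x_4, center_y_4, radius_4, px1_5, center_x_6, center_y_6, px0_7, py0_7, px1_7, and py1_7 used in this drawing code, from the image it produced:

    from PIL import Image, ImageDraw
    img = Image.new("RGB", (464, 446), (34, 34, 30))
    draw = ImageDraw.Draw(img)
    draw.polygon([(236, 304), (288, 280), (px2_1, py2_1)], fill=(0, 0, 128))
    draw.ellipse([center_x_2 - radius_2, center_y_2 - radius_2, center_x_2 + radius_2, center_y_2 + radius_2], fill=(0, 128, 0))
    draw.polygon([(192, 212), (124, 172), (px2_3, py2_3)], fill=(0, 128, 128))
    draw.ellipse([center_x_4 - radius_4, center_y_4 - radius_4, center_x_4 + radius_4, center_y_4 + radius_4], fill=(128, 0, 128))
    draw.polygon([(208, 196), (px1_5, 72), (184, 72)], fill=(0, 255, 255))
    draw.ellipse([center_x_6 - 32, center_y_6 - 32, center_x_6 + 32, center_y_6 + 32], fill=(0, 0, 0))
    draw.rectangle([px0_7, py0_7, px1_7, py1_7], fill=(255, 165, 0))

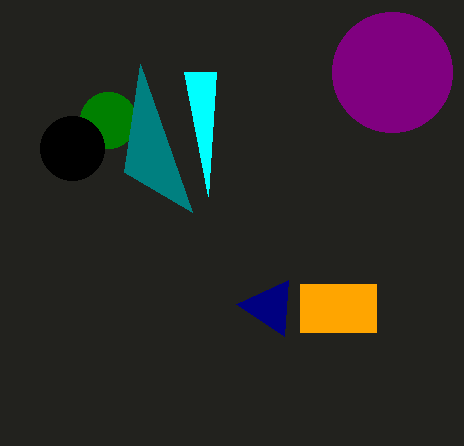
px2_1 = 284; py2_1 = 336; center_x_2 = 108; center_y_2 = 120; radius_2 = 28; px2_3 = 140; py2_3 = 64; center_x_4 = 392; center_y_4 = 72; radius_4 = 60; px1_5 = 216; center_x_6 = 72; center_y_6 = 148; px0_7 = 300; py0_7 = 284; px1_7 = 376; py1_7 = 332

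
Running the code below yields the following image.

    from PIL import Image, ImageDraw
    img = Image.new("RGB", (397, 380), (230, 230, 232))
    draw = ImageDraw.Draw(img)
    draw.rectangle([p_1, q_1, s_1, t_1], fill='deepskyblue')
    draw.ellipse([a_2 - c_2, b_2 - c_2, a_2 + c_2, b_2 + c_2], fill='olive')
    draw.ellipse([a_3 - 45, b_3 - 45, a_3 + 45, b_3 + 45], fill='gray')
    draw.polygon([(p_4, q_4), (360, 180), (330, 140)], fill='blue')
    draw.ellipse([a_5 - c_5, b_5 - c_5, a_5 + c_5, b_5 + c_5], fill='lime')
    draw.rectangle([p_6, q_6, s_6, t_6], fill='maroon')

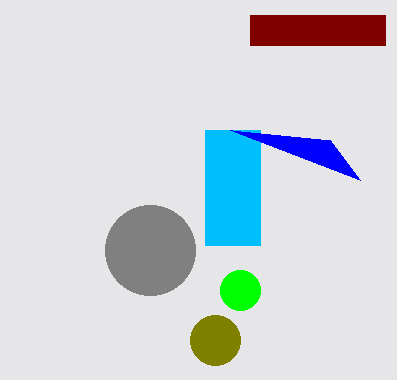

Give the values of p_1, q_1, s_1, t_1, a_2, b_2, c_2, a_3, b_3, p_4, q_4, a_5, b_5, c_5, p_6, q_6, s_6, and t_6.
p_1 = 205, q_1 = 130, s_1 = 260, t_1 = 245, a_2 = 215, b_2 = 340, c_2 = 25, a_3 = 150, b_3 = 250, p_4 = 230, q_4 = 130, a_5 = 240, b_5 = 290, c_5 = 20, p_6 = 250, q_6 = 15, s_6 = 385, t_6 = 45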